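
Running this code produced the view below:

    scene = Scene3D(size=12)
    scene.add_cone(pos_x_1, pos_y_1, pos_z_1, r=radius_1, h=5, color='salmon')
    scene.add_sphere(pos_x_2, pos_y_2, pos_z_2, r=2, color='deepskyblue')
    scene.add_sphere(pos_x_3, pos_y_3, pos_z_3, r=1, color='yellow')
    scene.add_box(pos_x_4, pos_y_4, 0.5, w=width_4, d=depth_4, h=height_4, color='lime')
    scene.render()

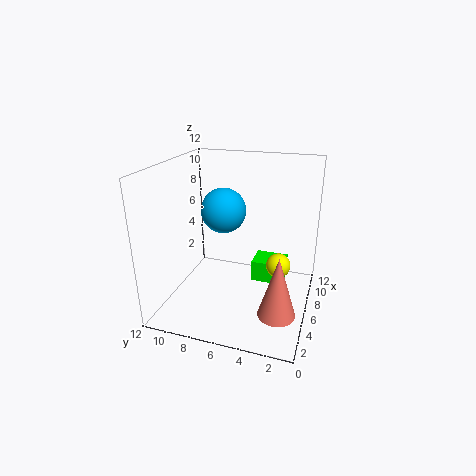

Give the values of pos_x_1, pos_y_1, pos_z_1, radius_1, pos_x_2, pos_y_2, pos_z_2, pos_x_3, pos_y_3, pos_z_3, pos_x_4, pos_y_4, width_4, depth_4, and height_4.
pos_x_1 = 3.5
pos_y_1 = 2
pos_z_1 = 1
radius_1 = 1.5
pos_x_2 = 8
pos_y_2 = 8
pos_z_2 = 7.5
pos_x_3 = 6
pos_y_3 = 2.5
pos_z_3 = 4
pos_x_4 = 8.5
pos_y_4 = 2.5
width_4 = 2.5
depth_4 = 3
height_4 = 2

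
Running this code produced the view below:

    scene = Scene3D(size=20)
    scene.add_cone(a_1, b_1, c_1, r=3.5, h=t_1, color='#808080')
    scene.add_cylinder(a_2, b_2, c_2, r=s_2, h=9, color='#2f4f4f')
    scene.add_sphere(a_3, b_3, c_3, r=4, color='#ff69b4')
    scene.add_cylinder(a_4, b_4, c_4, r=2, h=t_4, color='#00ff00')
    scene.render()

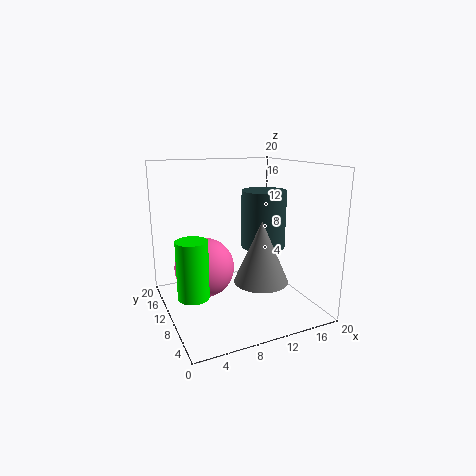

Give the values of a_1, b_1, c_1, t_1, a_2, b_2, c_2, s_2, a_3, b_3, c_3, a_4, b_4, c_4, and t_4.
a_1 = 11, b_1 = 5, c_1 = 5.5, t_1 = 8, a_2 = 16.5, b_2 = 14.5, c_2 = 6.5, s_2 = 3.5, a_3 = 5, b_3 = 10, c_3 = 6.5, a_4 = 2.5, b_4 = 7, c_4 = 4, t_4 = 7.5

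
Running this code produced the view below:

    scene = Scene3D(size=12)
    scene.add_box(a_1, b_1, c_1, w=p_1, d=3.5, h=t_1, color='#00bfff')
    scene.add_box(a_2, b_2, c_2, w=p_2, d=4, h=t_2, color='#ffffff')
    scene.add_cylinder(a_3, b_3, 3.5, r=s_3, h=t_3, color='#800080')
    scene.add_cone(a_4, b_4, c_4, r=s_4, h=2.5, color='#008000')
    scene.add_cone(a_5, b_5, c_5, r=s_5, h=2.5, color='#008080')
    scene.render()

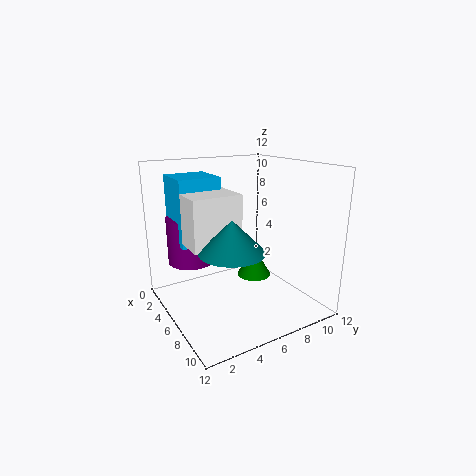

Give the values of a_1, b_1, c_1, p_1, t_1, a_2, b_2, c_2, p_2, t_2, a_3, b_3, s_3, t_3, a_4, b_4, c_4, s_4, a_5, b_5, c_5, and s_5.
a_1 = 1.5, b_1 = 1.5, c_1 = 5.5, p_1 = 3.5, t_1 = 5.5, a_2 = 4, b_2 = 1.5, c_2 = 6, p_2 = 3.5, t_2 = 4, a_3 = 3, b_3 = 3, s_3 = 2, t_3 = 4, a_4 = 5.5, b_4 = 8, c_4 = 2, s_4 = 1.5, a_5 = 8.5, b_5 = 4, c_5 = 6, s_5 = 2.5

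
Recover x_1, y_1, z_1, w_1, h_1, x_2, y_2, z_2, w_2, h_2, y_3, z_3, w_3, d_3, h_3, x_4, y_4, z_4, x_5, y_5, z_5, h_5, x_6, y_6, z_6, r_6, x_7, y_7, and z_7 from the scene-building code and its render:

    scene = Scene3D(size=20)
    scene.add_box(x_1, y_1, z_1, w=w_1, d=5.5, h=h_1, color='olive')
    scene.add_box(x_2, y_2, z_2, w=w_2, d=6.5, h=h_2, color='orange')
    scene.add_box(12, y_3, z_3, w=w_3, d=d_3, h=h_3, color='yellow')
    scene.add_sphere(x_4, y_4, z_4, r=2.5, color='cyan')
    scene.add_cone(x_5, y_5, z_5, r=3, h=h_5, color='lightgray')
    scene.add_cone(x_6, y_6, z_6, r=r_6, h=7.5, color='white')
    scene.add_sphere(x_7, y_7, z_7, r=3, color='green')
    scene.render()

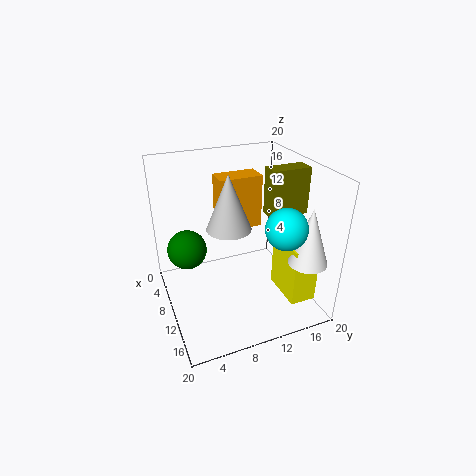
x_1 = 9.5
y_1 = 14
z_1 = 13
w_1 = 2.5
h_1 = 6.5
x_2 = 2.5
y_2 = 9
z_2 = 9
w_2 = 3.5
h_2 = 8
y_3 = 14.5
z_3 = 3
w_3 = 6
d_3 = 3.5
h_3 = 8
x_4 = 17.5
y_4 = 13
z_4 = 14.5
x_5 = 10.5
y_5 = 8.5
z_5 = 12
h_5 = 7.5
x_6 = 17.5
y_6 = 16.5
z_6 = 9
r_6 = 2.5
x_7 = 4
y_7 = 4
z_7 = 6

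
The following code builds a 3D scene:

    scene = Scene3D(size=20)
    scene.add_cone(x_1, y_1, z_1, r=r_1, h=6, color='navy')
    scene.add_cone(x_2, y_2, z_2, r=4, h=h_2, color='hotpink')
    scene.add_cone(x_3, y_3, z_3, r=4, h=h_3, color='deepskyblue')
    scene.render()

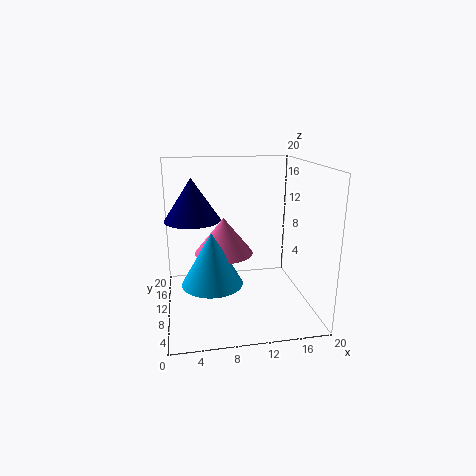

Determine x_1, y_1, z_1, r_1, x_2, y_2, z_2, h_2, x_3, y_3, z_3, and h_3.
x_1 = 4
y_1 = 13
z_1 = 12
r_1 = 4
x_2 = 8
y_2 = 10
z_2 = 8
h_2 = 5
x_3 = 6
y_3 = 7
z_3 = 5
h_3 = 7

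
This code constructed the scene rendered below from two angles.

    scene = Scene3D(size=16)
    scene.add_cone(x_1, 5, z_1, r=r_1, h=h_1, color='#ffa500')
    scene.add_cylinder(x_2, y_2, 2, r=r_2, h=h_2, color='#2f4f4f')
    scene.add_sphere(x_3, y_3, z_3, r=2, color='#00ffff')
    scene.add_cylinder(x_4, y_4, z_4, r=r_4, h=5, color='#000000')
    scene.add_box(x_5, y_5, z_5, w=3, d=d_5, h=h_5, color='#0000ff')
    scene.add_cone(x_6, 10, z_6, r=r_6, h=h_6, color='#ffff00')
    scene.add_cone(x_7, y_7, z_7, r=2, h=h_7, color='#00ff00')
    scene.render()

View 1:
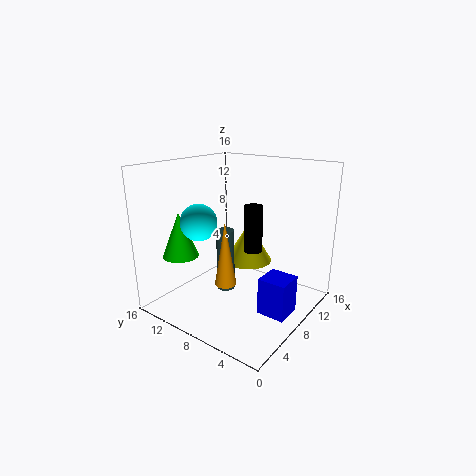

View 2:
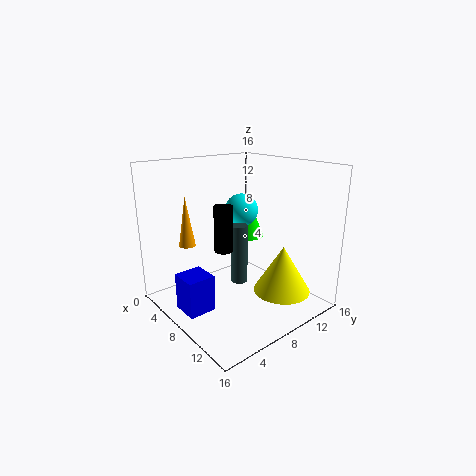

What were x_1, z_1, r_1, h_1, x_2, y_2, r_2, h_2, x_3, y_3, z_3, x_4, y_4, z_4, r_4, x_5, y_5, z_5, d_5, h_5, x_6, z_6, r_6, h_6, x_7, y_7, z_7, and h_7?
x_1 = 2; z_1 = 6; r_1 = 1; h_1 = 6; x_2 = 7; y_2 = 9; r_2 = 1; h_2 = 7; x_3 = 5; y_3 = 11; z_3 = 10; x_4 = 8; y_4 = 6; z_4 = 7; r_4 = 1; x_5 = 6; y_5 = 1; z_5 = 1; d_5 = 3; h_5 = 4; x_6 = 13; z_6 = 3; r_6 = 3; h_6 = 5; x_7 = 4; y_7 = 13; z_7 = 6; h_7 = 5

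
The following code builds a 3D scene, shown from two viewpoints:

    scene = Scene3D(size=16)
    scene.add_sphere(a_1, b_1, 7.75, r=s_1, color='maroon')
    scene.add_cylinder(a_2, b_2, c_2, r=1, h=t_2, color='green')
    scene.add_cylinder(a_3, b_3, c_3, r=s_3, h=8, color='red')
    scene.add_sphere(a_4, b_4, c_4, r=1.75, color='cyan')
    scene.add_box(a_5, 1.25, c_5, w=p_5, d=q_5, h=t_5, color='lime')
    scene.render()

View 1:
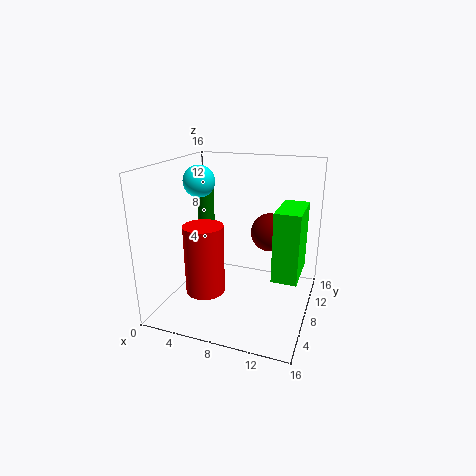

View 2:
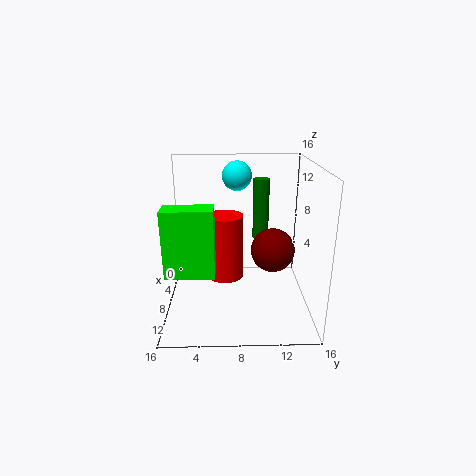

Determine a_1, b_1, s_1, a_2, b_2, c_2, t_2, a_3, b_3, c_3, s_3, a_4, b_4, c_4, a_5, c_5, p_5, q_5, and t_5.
a_1 = 10.75; b_1 = 11.5; s_1 = 2.25; a_2 = 2.75; b_2 = 11; c_2 = 6; t_2 = 7.5; a_3 = 4.5; b_3 = 6.5; c_3 = 1.5; s_3 = 2.25; a_4 = 3.5; b_4 = 8; c_4 = 14; a_5 = 13.5; c_5 = 7.25; p_5 = 2.25; q_5 = 4.5; t_5 = 6.25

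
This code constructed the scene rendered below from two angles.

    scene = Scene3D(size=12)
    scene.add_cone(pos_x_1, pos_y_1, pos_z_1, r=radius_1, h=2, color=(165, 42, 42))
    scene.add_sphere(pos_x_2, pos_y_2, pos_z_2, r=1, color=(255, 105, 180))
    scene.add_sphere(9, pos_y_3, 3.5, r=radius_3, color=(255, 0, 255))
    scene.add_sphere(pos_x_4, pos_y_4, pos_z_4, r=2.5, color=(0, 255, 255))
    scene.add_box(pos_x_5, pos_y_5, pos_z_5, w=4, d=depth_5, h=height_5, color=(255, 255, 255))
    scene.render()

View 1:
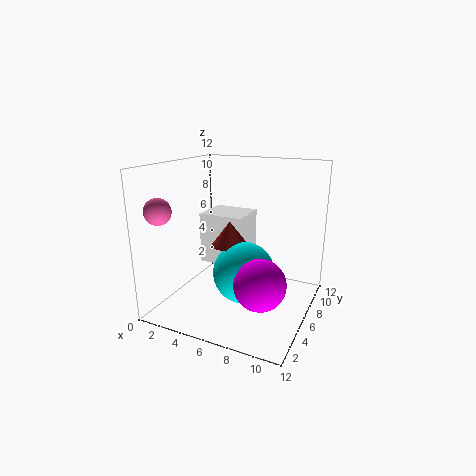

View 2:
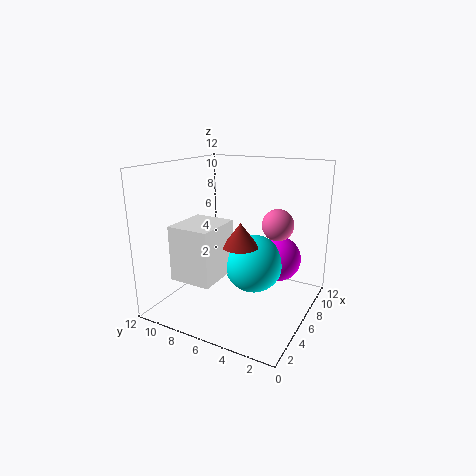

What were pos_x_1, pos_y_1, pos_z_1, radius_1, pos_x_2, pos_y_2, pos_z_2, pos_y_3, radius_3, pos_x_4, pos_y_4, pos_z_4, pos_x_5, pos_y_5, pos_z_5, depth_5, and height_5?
pos_x_1 = 5.5, pos_y_1 = 5.5, pos_z_1 = 5.5, radius_1 = 1.5, pos_x_2 = 2, pos_y_2 = 1, pos_z_2 = 9, pos_y_3 = 3.5, radius_3 = 2, pos_x_4 = 7, pos_y_4 = 5, pos_z_4 = 3.5, pos_x_5 = 2, pos_y_5 = 6.5, pos_z_5 = 3, depth_5 = 3.5, height_5 = 4.5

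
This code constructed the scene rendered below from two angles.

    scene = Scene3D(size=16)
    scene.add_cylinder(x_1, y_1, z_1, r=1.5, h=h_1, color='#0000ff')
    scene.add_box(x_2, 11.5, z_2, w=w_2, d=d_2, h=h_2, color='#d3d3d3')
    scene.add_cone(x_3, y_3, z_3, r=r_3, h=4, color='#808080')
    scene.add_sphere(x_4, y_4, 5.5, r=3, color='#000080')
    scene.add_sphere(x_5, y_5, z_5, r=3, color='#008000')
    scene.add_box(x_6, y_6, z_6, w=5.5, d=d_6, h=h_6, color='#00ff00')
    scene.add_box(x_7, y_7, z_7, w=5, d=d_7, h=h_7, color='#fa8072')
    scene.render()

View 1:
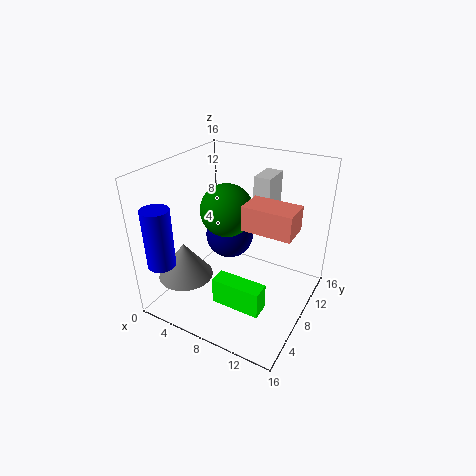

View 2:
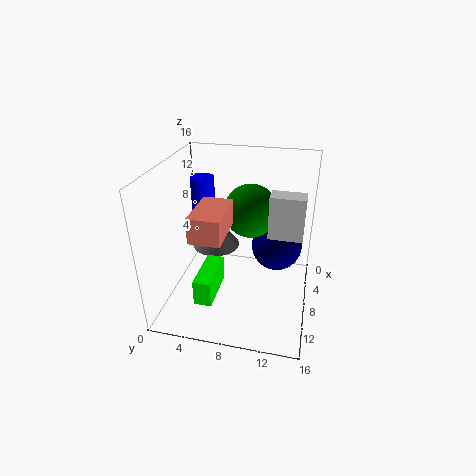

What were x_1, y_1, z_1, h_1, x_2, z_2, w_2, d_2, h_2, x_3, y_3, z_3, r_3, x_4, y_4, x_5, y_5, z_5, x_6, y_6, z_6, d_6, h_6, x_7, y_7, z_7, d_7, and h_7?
x_1 = 2, y_1 = 2, z_1 = 6, h_1 = 6.5, x_2 = 8, z_2 = 9.5, w_2 = 2, d_2 = 3.5, h_2 = 4.5, x_3 = 3.5, y_3 = 4, z_3 = 4, r_3 = 3, x_4 = 4.5, y_4 = 12, x_5 = 6, y_5 = 9, z_5 = 10.5, x_6 = 7, y_6 = 4, z_6 = 1.5, d_6 = 2, h_6 = 3, x_7 = 10, y_7 = 5, z_7 = 11, d_7 = 3, h_7 = 2.5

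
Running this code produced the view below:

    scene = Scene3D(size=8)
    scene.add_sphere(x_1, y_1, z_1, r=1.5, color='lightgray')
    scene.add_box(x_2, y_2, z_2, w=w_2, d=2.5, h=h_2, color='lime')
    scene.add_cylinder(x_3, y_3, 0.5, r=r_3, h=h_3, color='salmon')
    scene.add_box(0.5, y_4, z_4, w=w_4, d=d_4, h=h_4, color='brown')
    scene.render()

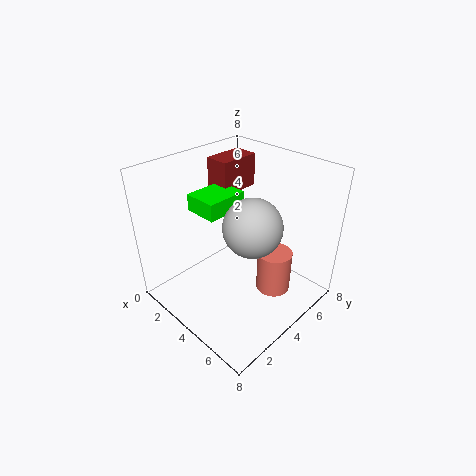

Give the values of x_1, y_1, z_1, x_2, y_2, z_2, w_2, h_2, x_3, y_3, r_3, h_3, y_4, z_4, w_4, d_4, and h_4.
x_1 = 5.5; y_1 = 3.5; z_1 = 5.5; x_2 = 1; y_2 = 3; z_2 = 5; w_2 = 2; h_2 = 1; x_3 = 5.5; y_3 = 5.5; r_3 = 1; h_3 = 2.5; y_4 = 5; z_4 = 5.5; w_4 = 1.5; d_4 = 2.5; h_4 = 2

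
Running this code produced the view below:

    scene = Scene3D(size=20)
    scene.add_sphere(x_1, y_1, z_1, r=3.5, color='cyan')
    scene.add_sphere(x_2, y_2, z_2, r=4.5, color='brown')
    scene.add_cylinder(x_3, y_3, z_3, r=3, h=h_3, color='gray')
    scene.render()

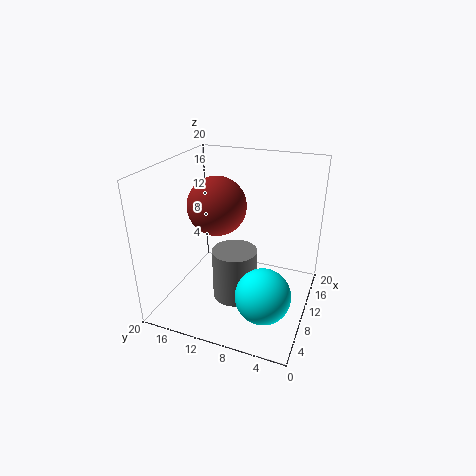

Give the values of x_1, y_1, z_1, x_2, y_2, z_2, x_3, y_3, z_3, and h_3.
x_1 = 4.5
y_1 = 4.5
z_1 = 5.5
x_2 = 14
y_2 = 15
z_2 = 12.5
x_3 = 7.5
y_3 = 9.5
z_3 = 2.5
h_3 = 7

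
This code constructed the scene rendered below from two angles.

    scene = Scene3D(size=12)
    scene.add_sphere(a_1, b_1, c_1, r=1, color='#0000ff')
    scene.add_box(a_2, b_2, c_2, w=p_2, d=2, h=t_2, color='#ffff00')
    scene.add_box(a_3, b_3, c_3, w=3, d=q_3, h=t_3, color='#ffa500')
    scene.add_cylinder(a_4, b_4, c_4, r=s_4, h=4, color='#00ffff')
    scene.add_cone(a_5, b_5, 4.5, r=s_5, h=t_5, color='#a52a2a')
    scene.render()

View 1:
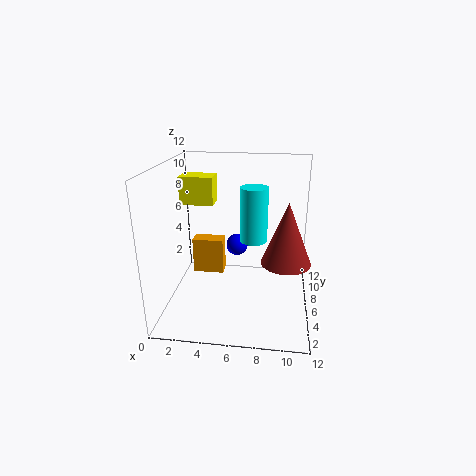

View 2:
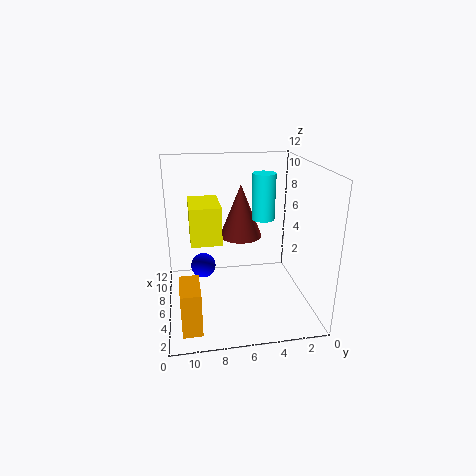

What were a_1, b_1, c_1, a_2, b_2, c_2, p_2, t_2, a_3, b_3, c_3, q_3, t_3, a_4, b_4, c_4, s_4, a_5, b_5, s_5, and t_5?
a_1 = 5.5; b_1 = 9; c_1 = 4; a_2 = 0.5; b_2 = 8; c_2 = 8; p_2 = 3; t_2 = 2.5; a_3 = 1; b_3 = 9.5; c_3 = 0.5; q_3 = 1.5; t_3 = 3.5; a_4 = 7.5; b_4 = 3.5; c_4 = 7; s_4 = 1; a_5 = 10; b_5 = 5; s_5 = 2; t_5 = 5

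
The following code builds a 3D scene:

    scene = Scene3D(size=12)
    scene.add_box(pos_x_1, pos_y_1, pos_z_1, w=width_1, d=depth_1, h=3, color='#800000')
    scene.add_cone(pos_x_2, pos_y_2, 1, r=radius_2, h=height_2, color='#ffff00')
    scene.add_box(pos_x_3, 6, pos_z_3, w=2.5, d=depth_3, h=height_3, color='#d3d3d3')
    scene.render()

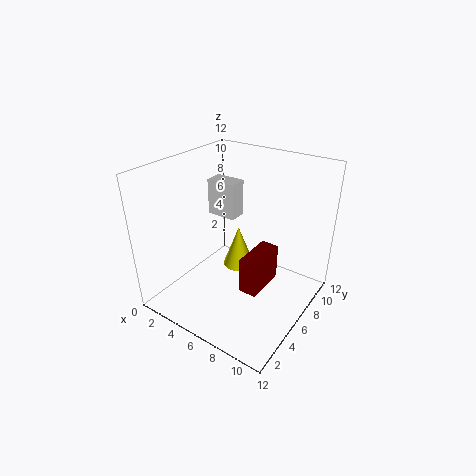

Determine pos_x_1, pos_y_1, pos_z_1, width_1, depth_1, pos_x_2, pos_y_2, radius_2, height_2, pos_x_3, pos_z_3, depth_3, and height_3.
pos_x_1 = 7.5; pos_y_1 = 4; pos_z_1 = 2.5; width_1 = 1.5; depth_1 = 3.5; pos_x_2 = 4; pos_y_2 = 9; radius_2 = 1.5; height_2 = 4; pos_x_3 = 3; pos_z_3 = 7.5; depth_3 = 1.5; height_3 = 3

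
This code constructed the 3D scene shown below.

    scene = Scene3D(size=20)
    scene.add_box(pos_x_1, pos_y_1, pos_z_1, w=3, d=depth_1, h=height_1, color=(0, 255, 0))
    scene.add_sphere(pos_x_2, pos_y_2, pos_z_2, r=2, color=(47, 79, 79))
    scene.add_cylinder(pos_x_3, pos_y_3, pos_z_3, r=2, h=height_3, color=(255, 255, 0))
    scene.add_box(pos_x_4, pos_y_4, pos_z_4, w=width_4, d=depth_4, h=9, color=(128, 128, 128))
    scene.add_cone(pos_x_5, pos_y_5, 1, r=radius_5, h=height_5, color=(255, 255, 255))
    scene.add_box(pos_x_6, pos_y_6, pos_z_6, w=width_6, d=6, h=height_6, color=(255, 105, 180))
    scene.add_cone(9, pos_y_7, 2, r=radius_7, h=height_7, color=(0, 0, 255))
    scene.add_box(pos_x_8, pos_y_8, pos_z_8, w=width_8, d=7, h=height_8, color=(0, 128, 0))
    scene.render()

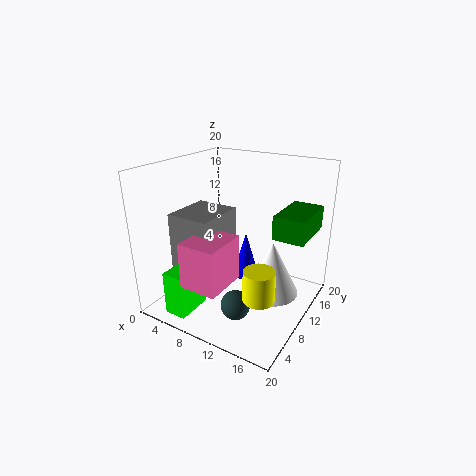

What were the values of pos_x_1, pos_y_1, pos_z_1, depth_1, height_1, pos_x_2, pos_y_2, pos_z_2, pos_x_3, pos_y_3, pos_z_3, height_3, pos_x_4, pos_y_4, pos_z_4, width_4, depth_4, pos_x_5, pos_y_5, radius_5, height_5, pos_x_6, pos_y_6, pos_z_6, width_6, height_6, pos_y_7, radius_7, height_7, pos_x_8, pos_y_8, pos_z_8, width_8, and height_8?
pos_x_1 = 4; pos_y_1 = 1; pos_z_1 = 1; depth_1 = 5; height_1 = 6; pos_x_2 = 12; pos_y_2 = 6; pos_z_2 = 2; pos_x_3 = 16; pos_y_3 = 5; pos_z_3 = 5; height_3 = 4; pos_x_4 = 3; pos_y_4 = 4; pos_z_4 = 5; width_4 = 6; depth_4 = 7; pos_x_5 = 14; pos_y_5 = 13; radius_5 = 4; height_5 = 8; pos_x_6 = 7; pos_y_6 = 1; pos_z_6 = 6; width_6 = 5; height_6 = 6; pos_y_7 = 14; radius_7 = 2; height_7 = 7; pos_x_8 = 16; pos_y_8 = 8; pos_z_8 = 12; width_8 = 4; height_8 = 3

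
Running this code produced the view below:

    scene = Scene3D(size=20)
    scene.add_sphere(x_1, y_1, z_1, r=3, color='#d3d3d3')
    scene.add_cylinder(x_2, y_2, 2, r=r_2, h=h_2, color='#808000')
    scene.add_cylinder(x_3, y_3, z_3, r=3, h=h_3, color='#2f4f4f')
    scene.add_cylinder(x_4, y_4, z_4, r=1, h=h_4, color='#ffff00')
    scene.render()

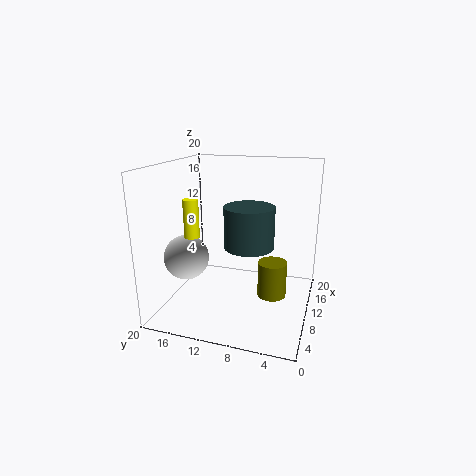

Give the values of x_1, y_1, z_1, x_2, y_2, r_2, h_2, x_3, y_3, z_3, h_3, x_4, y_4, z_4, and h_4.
x_1 = 6, y_1 = 16, z_1 = 8, x_2 = 10, y_2 = 5, r_2 = 2, h_2 = 5, x_3 = 5, y_3 = 7, z_3 = 11, h_3 = 5, x_4 = 6, y_4 = 15, z_4 = 11, h_4 = 5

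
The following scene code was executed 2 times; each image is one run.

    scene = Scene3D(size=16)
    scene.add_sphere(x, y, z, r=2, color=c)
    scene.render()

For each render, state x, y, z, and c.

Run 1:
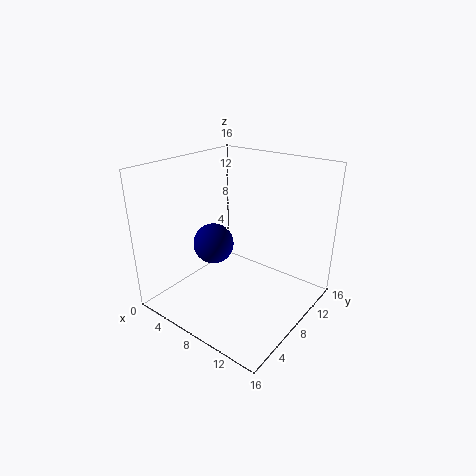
x = 8, y = 4, z = 9, c = 'navy'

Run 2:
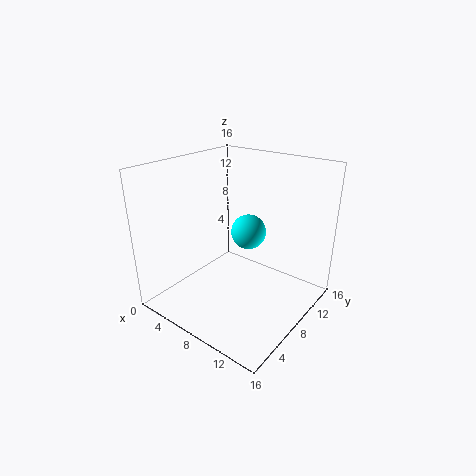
x = 8, y = 10, z = 8, c = 'cyan'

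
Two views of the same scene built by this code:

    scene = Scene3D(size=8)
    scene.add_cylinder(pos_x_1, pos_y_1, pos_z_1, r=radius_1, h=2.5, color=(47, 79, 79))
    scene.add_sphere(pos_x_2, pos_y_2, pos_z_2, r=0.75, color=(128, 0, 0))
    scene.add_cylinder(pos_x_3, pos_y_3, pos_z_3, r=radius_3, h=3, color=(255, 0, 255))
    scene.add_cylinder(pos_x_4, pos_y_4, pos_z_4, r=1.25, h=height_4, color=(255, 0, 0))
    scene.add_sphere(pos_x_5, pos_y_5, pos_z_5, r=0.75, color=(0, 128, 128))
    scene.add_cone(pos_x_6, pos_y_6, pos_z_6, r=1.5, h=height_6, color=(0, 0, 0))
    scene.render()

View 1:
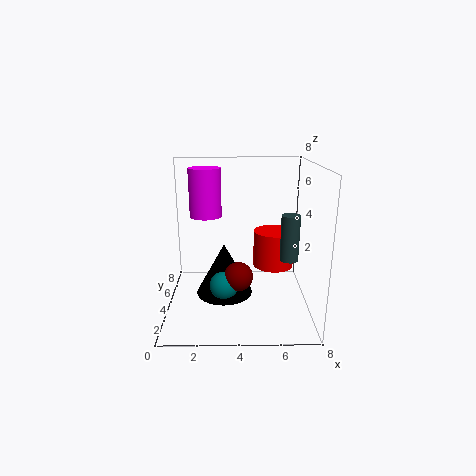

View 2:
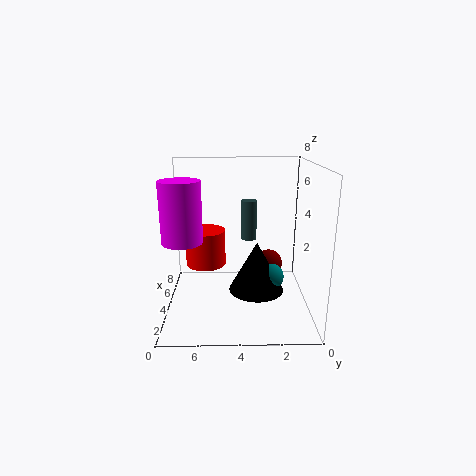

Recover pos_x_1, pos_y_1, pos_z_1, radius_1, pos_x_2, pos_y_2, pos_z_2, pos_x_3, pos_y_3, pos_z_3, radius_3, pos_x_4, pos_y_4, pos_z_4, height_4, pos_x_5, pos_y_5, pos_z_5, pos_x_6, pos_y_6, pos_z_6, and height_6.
pos_x_1 = 6.75; pos_y_1 = 3.25; pos_z_1 = 3; radius_1 = 0.5; pos_x_2 = 4; pos_y_2 = 2.25; pos_z_2 = 2.5; pos_x_3 = 2; pos_y_3 = 6.75; pos_z_3 = 4.5; radius_3 = 1; pos_x_4 = 6.25; pos_y_4 = 6; pos_z_4 = 1.5; height_4 = 2.25; pos_x_5 = 3.25; pos_y_5 = 2.25; pos_z_5 = 2; pos_x_6 = 3.25; pos_y_6 = 3; pos_z_6 = 1.25; height_6 = 2.75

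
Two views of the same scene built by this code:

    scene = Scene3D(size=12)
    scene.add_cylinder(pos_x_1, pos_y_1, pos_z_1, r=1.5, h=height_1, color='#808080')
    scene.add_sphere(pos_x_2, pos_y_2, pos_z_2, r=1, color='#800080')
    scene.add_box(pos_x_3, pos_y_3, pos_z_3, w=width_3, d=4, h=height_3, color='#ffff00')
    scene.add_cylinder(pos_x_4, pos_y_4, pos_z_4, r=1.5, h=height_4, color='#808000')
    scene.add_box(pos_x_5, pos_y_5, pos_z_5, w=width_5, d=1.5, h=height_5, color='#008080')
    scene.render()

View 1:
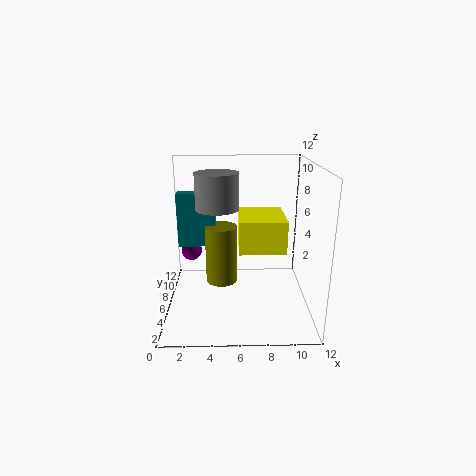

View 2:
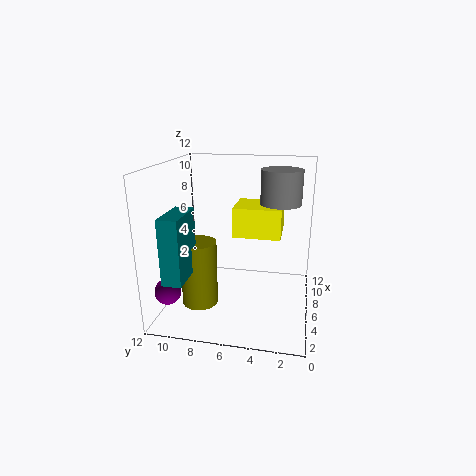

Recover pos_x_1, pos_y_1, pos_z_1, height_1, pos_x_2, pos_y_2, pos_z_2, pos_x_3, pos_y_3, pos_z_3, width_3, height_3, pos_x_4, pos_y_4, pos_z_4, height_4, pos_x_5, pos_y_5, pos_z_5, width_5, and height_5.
pos_x_1 = 4.5
pos_y_1 = 2.5
pos_z_1 = 9.5
height_1 = 2.5
pos_x_2 = 1.5
pos_y_2 = 10.5
pos_z_2 = 3
pos_x_3 = 6
pos_y_3 = 2.5
pos_z_3 = 6
width_3 = 3.5
height_3 = 2.5
pos_x_4 = 4.5
pos_y_4 = 9
pos_z_4 = 0.5
height_4 = 5.5
pos_x_5 = 0.5
pos_y_5 = 9
pos_z_5 = 4
width_5 = 3.5
height_5 = 5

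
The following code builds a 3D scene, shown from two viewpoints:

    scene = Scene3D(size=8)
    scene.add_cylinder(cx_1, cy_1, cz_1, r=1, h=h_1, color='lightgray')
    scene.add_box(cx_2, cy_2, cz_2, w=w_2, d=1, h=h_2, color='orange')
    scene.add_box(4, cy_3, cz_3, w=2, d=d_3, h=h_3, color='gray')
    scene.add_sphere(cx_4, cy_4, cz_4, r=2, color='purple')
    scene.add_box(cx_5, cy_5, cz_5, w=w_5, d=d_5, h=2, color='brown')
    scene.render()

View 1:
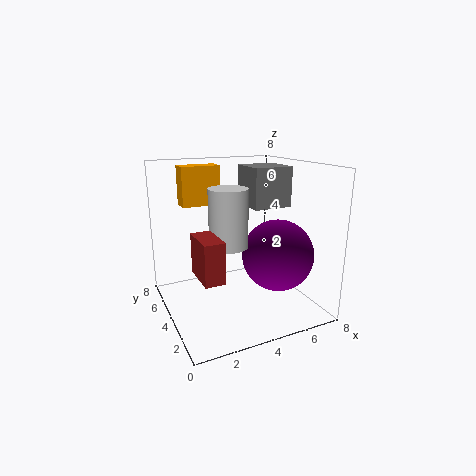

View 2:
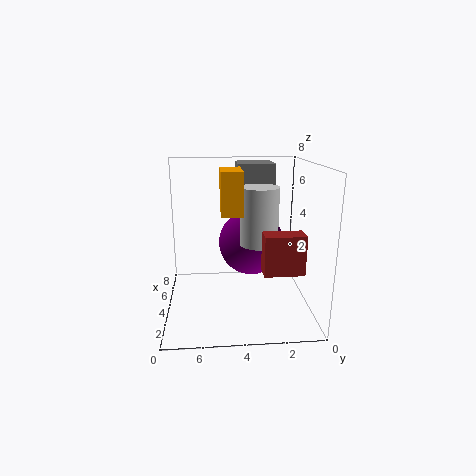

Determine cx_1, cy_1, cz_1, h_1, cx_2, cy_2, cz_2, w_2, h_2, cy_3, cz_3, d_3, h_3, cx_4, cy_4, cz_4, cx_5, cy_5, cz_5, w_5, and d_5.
cx_1 = 3; cy_1 = 3; cz_1 = 4; h_1 = 3; cx_2 = 1; cy_2 = 4; cz_2 = 6; w_2 = 2; h_2 = 2; cy_3 = 2; cz_3 = 6; d_3 = 2; h_3 = 2; cx_4 = 6; cy_4 = 3; cz_4 = 3; cx_5 = 1; cy_5 = 1; cz_5 = 3; w_5 = 1; d_5 = 2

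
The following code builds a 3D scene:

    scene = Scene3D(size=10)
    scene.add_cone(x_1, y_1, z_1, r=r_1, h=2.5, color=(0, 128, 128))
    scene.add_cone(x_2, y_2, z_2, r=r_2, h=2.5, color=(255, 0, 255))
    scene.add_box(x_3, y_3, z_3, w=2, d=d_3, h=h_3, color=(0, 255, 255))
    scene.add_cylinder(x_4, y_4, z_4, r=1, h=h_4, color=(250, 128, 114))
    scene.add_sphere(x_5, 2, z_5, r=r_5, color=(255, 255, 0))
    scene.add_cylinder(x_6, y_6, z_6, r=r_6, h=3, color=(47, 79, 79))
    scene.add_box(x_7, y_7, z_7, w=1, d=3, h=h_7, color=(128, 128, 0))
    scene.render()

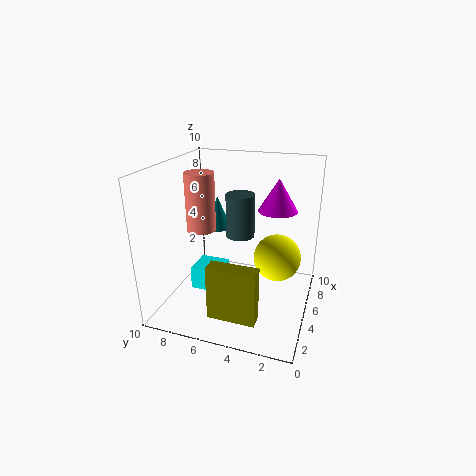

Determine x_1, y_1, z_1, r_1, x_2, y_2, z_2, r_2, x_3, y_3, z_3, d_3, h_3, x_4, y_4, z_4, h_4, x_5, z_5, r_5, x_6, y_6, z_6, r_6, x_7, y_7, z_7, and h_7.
x_1 = 7.5
y_1 = 7.5
z_1 = 4.5
r_1 = 1
x_2 = 8.5
y_2 = 3
z_2 = 6
r_2 = 1.5
x_3 = 2.5
y_3 = 5.5
z_3 = 2
d_3 = 2
h_3 = 1.5
x_4 = 4.5
y_4 = 7.5
z_4 = 5.5
h_4 = 4
x_5 = 4
z_5 = 4.5
r_5 = 1.5
x_6 = 5.5
y_6 = 5
z_6 = 5
r_6 = 1
x_7 = 0.5
y_7 = 2.5
z_7 = 1.5
h_7 = 3.5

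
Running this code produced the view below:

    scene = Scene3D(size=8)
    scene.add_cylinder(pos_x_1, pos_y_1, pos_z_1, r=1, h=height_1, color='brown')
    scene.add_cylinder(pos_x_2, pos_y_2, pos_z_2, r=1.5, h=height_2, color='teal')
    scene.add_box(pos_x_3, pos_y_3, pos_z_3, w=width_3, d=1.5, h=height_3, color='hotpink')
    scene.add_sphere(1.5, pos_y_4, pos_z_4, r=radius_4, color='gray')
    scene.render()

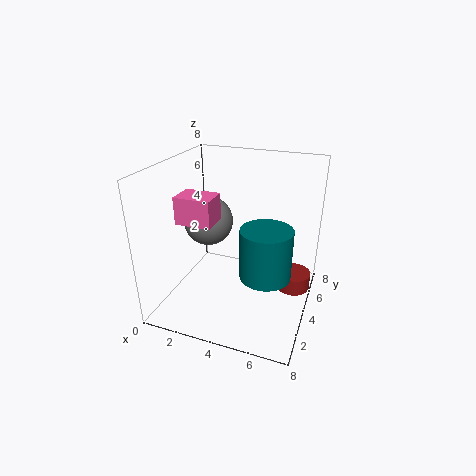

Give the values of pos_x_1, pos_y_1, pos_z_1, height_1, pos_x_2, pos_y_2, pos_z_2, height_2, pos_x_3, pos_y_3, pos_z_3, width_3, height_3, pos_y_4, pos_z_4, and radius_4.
pos_x_1 = 7
pos_y_1 = 5.5
pos_z_1 = 0.5
height_1 = 1
pos_x_2 = 5.5
pos_y_2 = 4.5
pos_z_2 = 1.5
height_2 = 3
pos_x_3 = 1
pos_y_3 = 2.5
pos_z_3 = 5
width_3 = 2
height_3 = 1.5
pos_y_4 = 5.5
pos_z_4 = 4
radius_4 = 1.5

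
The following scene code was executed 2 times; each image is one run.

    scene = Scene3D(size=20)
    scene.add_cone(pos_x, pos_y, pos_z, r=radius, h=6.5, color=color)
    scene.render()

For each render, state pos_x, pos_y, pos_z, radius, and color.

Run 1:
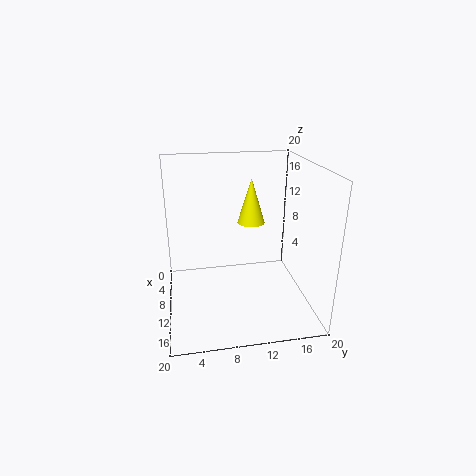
pos_x = 7, pos_y = 12.5, pos_z = 11, radius = 2, color = 'yellow'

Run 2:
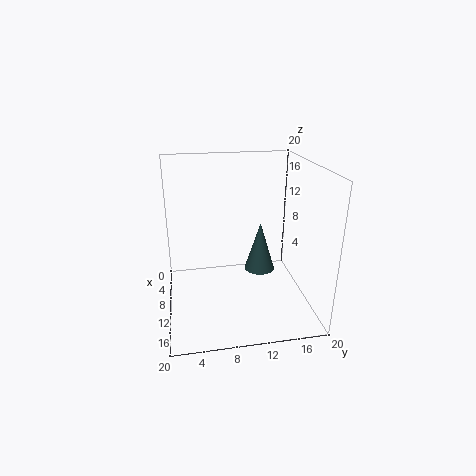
pos_x = 12.5, pos_y = 12.5, pos_z = 6.5, radius = 2, color = 'darkslategray'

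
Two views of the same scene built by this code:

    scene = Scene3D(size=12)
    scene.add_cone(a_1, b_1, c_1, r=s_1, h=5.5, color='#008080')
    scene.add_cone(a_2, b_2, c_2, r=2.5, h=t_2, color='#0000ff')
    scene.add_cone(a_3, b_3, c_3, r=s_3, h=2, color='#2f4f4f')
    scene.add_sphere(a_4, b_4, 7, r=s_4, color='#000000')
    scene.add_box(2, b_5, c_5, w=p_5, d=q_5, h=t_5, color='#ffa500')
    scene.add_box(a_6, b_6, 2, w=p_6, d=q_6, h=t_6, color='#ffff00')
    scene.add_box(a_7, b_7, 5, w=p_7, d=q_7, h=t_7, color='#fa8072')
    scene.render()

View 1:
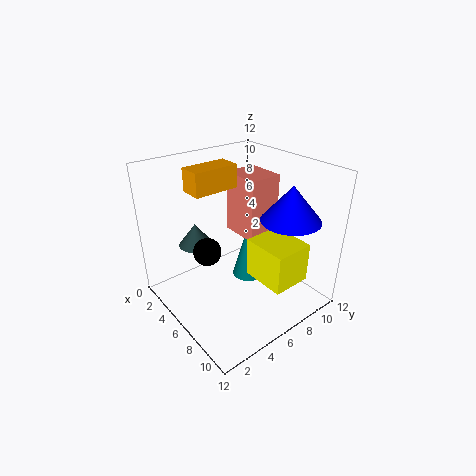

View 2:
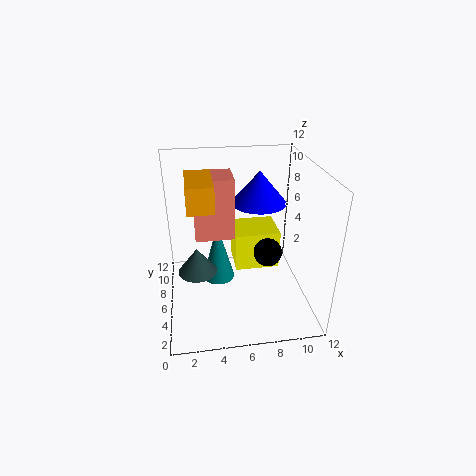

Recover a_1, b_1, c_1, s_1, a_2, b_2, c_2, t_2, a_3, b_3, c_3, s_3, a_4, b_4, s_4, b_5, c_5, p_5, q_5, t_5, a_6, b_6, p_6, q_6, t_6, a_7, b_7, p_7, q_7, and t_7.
a_1 = 4.5; b_1 = 8.5; c_1 = 0.5; s_1 = 1.5; a_2 = 8.5; b_2 = 9.5; c_2 = 7.5; t_2 = 3; a_3 = 2.5; b_3 = 4; c_3 = 4.5; s_3 = 1.5; a_4 = 7.5; b_4 = 2; s_4 = 1; b_5 = 3.5; c_5 = 9.5; p_5 = 2; q_5 = 4; t_5 = 2; a_6 = 6; b_6 = 7; p_6 = 4; q_6 = 3.5; t_6 = 3.5; a_7 = 2.5; b_7 = 7.5; p_7 = 3.5; q_7 = 3; t_7 = 5.5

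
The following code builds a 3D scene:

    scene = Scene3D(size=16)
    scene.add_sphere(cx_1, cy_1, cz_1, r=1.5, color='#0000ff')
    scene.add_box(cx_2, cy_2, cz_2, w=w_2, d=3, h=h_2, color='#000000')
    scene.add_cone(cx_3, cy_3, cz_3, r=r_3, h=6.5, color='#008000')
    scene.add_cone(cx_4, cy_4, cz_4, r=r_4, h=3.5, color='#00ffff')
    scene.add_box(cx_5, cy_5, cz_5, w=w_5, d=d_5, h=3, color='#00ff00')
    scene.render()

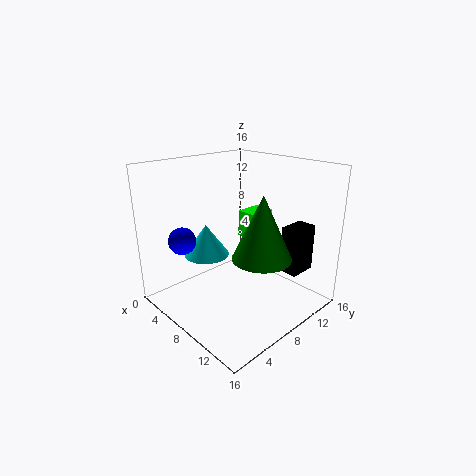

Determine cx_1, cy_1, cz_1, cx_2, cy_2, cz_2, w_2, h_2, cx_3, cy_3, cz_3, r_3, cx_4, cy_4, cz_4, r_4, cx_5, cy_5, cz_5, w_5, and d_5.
cx_1 = 4.5
cy_1 = 3
cz_1 = 8
cx_2 = 12.5
cy_2 = 10
cz_2 = 5
w_2 = 2
h_2 = 5
cx_3 = 12.5
cy_3 = 7
cz_3 = 7.5
r_3 = 3
cx_4 = 5.5
cy_4 = 5.5
cz_4 = 6
r_4 = 2.5
cx_5 = 6.5
cy_5 = 9.5
cz_5 = 7.5
w_5 = 2.5
d_5 = 3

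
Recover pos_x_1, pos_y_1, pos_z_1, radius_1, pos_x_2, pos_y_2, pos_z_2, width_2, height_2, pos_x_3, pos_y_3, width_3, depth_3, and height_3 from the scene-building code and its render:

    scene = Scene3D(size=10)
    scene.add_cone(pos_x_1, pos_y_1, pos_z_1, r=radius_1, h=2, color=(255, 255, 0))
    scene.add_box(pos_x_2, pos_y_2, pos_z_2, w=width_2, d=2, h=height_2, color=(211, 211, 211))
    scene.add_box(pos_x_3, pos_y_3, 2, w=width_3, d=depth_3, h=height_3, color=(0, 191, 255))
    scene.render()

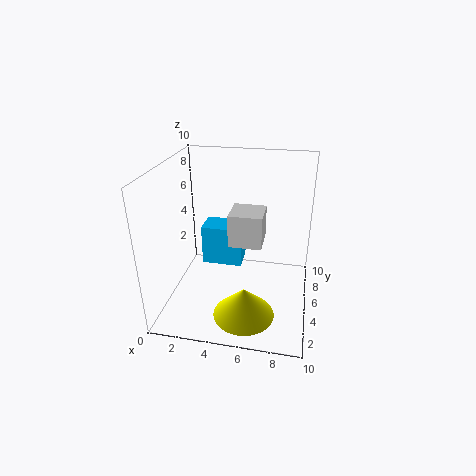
pos_x_1 = 6; pos_y_1 = 2; pos_z_1 = 1; radius_1 = 2; pos_x_2 = 5; pos_y_2 = 2; pos_z_2 = 6; width_2 = 2; height_2 = 2; pos_x_3 = 2; pos_y_3 = 6; width_3 = 3; depth_3 = 2; height_3 = 3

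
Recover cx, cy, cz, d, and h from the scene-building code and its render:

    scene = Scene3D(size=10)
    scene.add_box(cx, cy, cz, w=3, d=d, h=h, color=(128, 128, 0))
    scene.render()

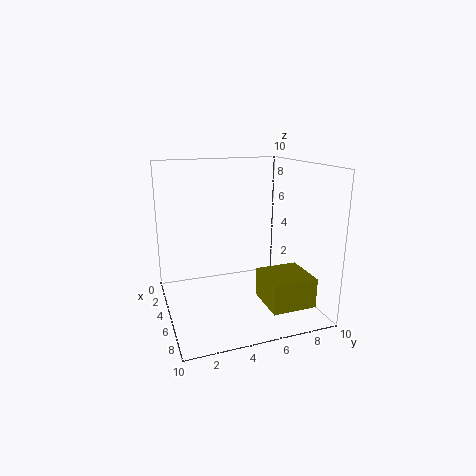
cx = 6; cy = 6; cz = 1; d = 3; h = 2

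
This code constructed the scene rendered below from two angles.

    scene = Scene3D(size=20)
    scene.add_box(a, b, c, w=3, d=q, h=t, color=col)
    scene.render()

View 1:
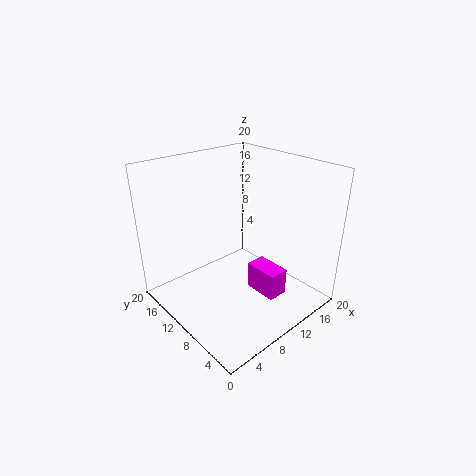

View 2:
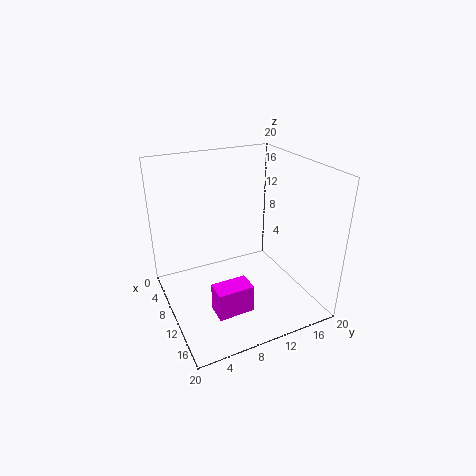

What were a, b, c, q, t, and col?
a = 12, b = 5, c = 1, q = 5, t = 4, col = 'magenta'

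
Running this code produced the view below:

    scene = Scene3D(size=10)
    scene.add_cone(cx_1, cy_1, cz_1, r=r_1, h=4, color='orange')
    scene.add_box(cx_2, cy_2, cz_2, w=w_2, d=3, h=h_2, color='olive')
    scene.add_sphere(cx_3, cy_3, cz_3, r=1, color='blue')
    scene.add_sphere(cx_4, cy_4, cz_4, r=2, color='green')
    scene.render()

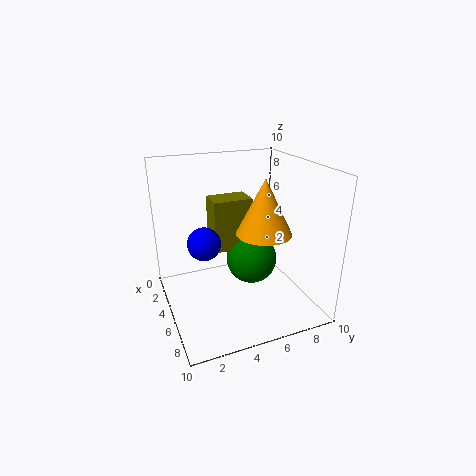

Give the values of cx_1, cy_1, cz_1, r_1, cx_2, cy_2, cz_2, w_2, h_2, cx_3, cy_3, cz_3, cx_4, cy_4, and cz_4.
cx_1 = 5
cy_1 = 7
cz_1 = 5
r_1 = 2
cx_2 = 1
cy_2 = 4
cz_2 = 3
w_2 = 2
h_2 = 4
cx_3 = 7
cy_3 = 2
cz_3 = 6
cx_4 = 3
cy_4 = 7
cz_4 = 2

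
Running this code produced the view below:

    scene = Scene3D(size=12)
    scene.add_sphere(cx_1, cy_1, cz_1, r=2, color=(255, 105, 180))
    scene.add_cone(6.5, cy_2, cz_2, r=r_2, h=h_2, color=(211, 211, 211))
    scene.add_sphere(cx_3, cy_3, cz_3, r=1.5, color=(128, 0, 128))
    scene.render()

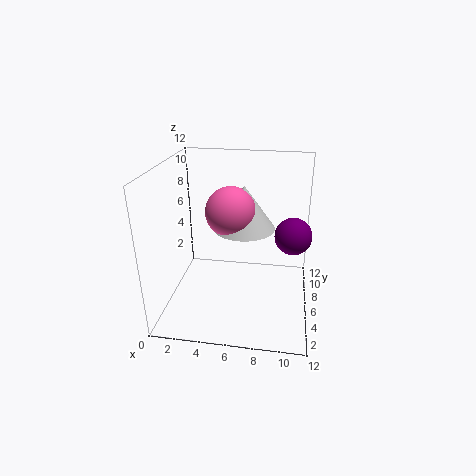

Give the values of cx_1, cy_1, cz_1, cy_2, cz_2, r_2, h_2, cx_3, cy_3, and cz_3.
cx_1 = 5.5
cy_1 = 5.5
cz_1 = 8.5
cy_2 = 6
cz_2 = 7
r_2 = 2.5
h_2 = 3.5
cx_3 = 10.5
cy_3 = 6
cz_3 = 6.5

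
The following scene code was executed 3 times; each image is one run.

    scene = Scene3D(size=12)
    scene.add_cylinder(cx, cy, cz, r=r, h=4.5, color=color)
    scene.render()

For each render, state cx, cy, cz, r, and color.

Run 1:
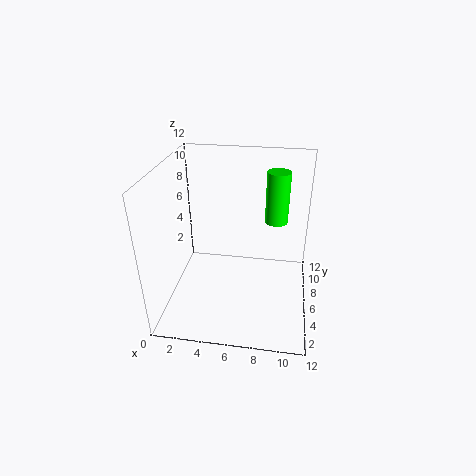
cx = 9
cy = 8.5
cz = 6.5
r = 1
color = 'lime'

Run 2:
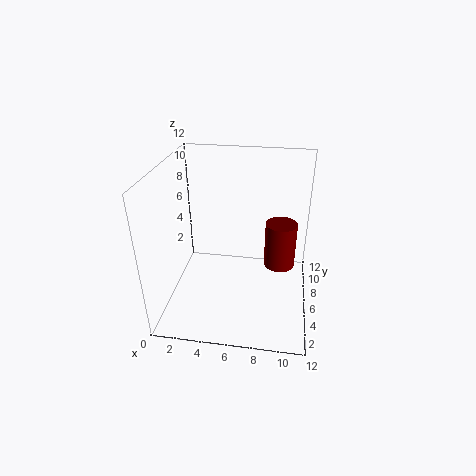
cx = 9.5
cy = 10
cz = 1
r = 1.5
color = 'maroon'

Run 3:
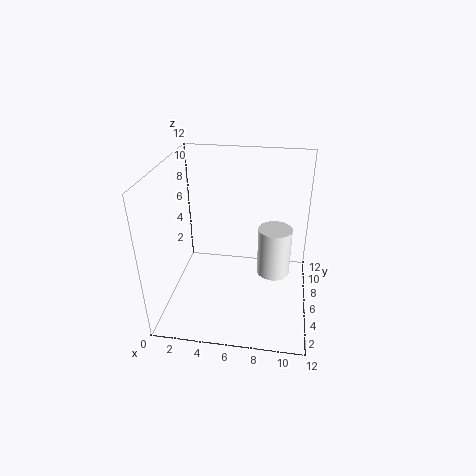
cx = 9
cy = 8
cz = 1.5
r = 1.5
color = 'white'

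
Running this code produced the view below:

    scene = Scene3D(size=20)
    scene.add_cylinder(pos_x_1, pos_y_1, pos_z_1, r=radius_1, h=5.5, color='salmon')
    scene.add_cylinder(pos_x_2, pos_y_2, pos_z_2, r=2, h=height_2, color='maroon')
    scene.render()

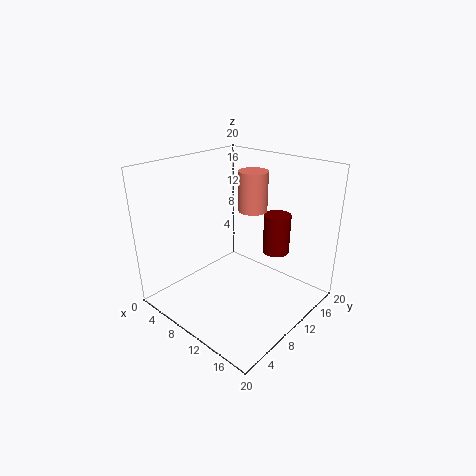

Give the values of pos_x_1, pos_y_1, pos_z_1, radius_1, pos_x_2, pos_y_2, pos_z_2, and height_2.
pos_x_1 = 10.5, pos_y_1 = 12.5, pos_z_1 = 13.5, radius_1 = 2, pos_x_2 = 12, pos_y_2 = 16.5, pos_z_2 = 6, height_2 = 6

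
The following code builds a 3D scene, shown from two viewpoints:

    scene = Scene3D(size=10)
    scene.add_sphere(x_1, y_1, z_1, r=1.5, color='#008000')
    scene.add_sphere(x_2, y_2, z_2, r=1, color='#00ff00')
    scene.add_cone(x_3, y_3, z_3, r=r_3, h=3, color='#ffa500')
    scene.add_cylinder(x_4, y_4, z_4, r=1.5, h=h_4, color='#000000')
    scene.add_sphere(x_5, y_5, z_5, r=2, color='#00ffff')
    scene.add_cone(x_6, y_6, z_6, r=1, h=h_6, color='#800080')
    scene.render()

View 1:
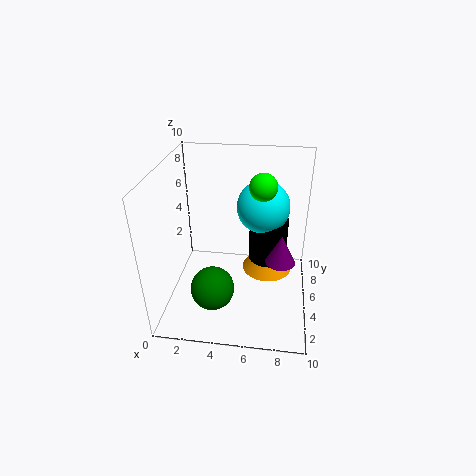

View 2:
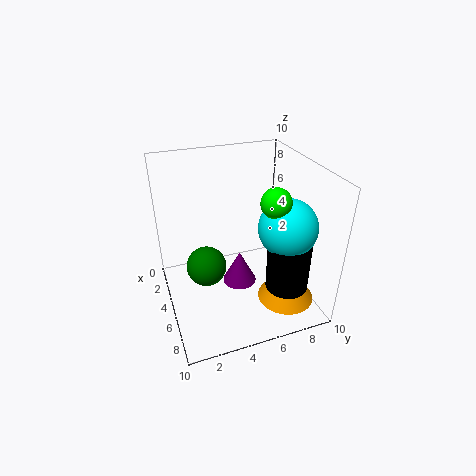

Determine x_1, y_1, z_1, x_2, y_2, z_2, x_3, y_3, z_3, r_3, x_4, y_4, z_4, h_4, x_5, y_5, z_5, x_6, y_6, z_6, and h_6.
x_1 = 3.5; y_1 = 3; z_1 = 2; x_2 = 6.5; y_2 = 7; z_2 = 8; x_3 = 7; y_3 = 8; z_3 = 0.5; r_3 = 2; x_4 = 7; y_4 = 8; z_4 = 1.5; h_4 = 3.5; x_5 = 6.5; y_5 = 8; z_5 = 6; x_6 = 8; y_6 = 4; z_6 = 4; h_6 = 2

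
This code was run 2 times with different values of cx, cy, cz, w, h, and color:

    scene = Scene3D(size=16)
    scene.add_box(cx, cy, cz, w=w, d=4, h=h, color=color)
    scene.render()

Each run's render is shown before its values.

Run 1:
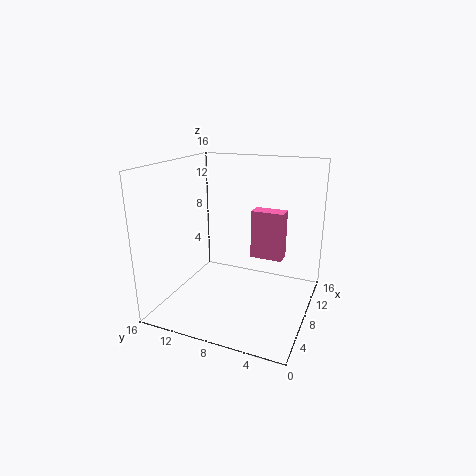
cx = 12
cy = 4
cz = 4
w = 2
h = 6
color = 'hotpink'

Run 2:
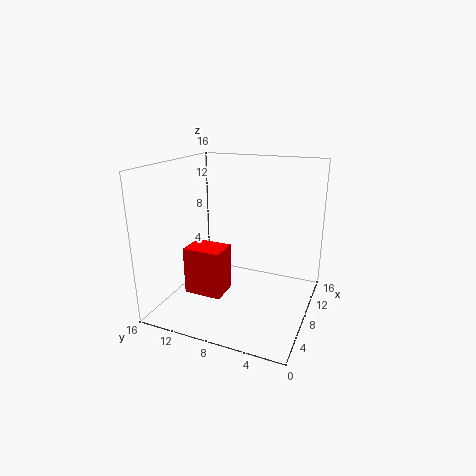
cx = 3
cy = 8
cz = 3
w = 3
h = 5
color = 'red'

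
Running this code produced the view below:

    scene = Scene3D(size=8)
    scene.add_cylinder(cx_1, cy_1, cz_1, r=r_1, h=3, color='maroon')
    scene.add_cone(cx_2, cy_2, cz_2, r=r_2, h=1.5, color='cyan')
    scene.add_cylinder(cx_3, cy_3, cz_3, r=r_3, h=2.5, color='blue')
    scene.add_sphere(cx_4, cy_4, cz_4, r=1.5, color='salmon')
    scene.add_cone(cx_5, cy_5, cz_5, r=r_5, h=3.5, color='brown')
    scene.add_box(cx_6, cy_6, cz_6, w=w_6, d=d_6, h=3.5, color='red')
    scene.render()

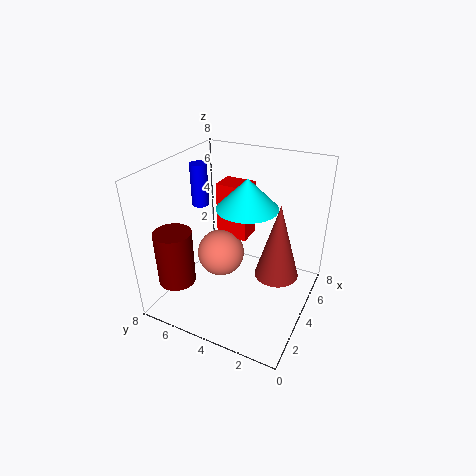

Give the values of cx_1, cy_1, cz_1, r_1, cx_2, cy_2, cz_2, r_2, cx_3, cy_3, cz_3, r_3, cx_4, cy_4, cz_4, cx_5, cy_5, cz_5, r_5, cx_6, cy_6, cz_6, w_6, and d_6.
cx_1 = 1.5, cy_1 = 6.5, cz_1 = 2, r_1 = 1, cx_2 = 3, cy_2 = 3, cz_2 = 6.5, r_2 = 1.5, cx_3 = 5, cy_3 = 7, cz_3 = 5, r_3 = 0.5, cx_4 = 5.5, cy_4 = 6, cz_4 = 1.5, cx_5 = 2, cy_5 = 1, cz_5 = 4, r_5 = 1, cx_6 = 6, cy_6 = 4.5, cz_6 = 2.5, w_6 = 1.5, d_6 = 2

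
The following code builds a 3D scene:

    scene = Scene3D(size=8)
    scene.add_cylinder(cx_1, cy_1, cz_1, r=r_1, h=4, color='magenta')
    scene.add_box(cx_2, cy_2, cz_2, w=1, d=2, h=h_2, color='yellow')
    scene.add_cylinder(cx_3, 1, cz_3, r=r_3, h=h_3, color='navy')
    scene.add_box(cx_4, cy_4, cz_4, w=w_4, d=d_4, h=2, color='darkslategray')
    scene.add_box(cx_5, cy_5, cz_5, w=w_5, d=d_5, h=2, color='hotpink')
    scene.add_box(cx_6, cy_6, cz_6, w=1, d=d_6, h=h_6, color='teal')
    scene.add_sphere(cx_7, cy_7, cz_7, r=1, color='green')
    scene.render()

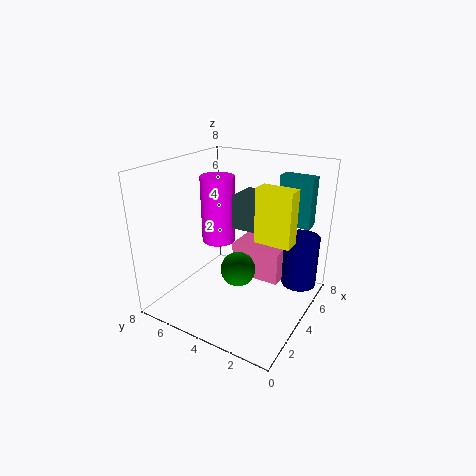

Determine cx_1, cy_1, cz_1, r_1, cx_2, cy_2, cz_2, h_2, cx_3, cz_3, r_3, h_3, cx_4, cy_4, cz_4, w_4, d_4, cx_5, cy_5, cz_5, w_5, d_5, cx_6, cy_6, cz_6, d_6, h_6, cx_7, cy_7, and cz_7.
cx_1 = 5, cy_1 = 6, cz_1 = 3, r_1 = 1, cx_2 = 4, cy_2 = 1, cz_2 = 4, h_2 = 3, cx_3 = 6, cz_3 = 1, r_3 = 1, h_3 = 3, cx_4 = 5, cy_4 = 3, cz_4 = 4, w_4 = 2, d_4 = 2, cx_5 = 5, cy_5 = 2, cz_5 = 1, w_5 = 2, d_5 = 3, cx_6 = 7, cy_6 = 1, cz_6 = 4, d_6 = 2, h_6 = 3, cx_7 = 4, cy_7 = 4, cz_7 = 2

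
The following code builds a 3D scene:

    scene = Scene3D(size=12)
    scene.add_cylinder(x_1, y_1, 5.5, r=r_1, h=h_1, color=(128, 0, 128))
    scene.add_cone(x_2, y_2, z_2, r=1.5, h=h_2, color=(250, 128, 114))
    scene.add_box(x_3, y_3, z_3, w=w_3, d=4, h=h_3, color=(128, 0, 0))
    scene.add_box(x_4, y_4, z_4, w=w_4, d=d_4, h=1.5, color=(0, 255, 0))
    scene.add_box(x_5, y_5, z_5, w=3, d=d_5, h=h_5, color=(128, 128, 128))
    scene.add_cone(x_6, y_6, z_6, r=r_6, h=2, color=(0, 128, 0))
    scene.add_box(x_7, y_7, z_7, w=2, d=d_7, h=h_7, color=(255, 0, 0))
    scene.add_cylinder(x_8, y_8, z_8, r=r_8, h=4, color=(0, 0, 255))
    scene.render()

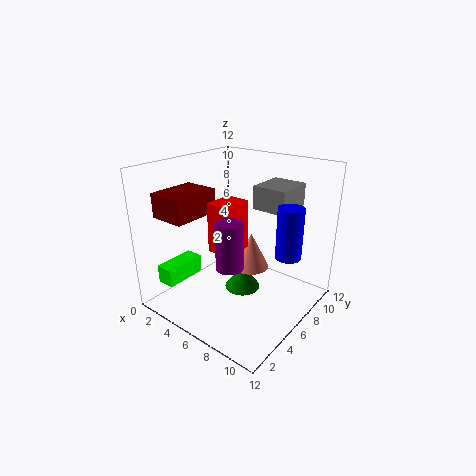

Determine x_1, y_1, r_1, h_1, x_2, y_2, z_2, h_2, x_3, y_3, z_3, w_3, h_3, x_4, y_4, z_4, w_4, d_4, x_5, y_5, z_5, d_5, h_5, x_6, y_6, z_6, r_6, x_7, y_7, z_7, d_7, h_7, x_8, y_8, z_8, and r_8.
x_1 = 8, y_1 = 2.5, r_1 = 1, h_1 = 3.5, x_2 = 7, y_2 = 6.5, z_2 = 3.5, h_2 = 3, x_3 = 1, y_3 = 1.5, z_3 = 8, w_3 = 3, h_3 = 2, x_4 = 1.5, y_4 = 1, z_4 = 2.5, w_4 = 1.5, d_4 = 3.5, x_5 = 6, y_5 = 8, z_5 = 8, d_5 = 3.5, h_5 = 2, x_6 = 6.5, y_6 = 6, z_6 = 1.5, r_6 = 1.5, x_7 = 5, y_7 = 3.5, z_7 = 5.5, d_7 = 2.5, h_7 = 4, x_8 = 10.5, y_8 = 6.5, z_8 = 5.5, r_8 = 1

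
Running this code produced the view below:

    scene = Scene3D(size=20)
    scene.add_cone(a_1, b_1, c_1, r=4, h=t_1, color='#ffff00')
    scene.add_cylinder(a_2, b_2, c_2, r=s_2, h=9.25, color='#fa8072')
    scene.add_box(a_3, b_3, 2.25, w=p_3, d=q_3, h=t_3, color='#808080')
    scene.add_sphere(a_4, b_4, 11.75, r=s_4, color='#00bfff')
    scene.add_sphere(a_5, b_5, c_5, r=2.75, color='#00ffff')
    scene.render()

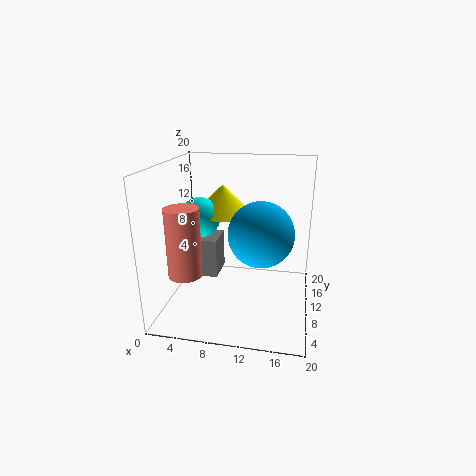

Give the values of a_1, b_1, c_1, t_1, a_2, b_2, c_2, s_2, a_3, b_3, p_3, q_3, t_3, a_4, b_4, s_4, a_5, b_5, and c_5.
a_1 = 7.5
b_1 = 11.75
c_1 = 13
t_1 = 4
a_2 = 3.75
b_2 = 5.5
c_2 = 6
s_2 = 2.25
a_3 = 3.25
b_3 = 12
p_3 = 3
q_3 = 5
t_3 = 6
a_4 = 13.5
b_4 = 7.5
s_4 = 4.25
a_5 = 4.75
b_5 = 9.75
c_5 = 12.75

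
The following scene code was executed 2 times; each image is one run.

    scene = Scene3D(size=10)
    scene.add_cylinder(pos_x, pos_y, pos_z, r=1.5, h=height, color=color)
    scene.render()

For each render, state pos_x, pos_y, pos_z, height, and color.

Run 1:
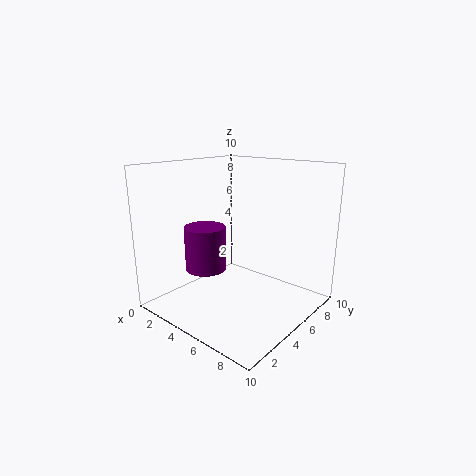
pos_x = 2.5; pos_y = 4.25; pos_z = 2.25; height = 3.25; color = 'purple'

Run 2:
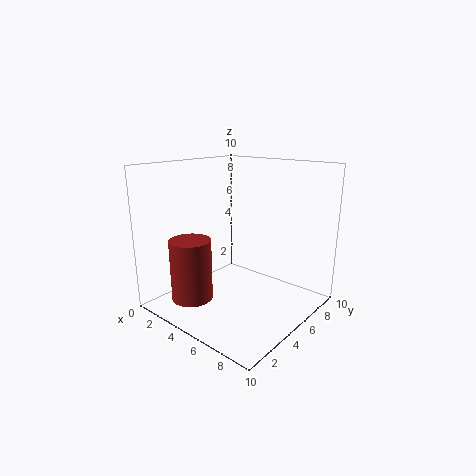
pos_x = 2.25; pos_y = 3; pos_z = 0.25; height = 4.5; color = 'brown'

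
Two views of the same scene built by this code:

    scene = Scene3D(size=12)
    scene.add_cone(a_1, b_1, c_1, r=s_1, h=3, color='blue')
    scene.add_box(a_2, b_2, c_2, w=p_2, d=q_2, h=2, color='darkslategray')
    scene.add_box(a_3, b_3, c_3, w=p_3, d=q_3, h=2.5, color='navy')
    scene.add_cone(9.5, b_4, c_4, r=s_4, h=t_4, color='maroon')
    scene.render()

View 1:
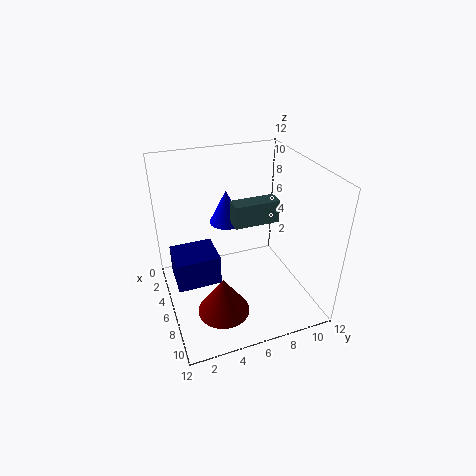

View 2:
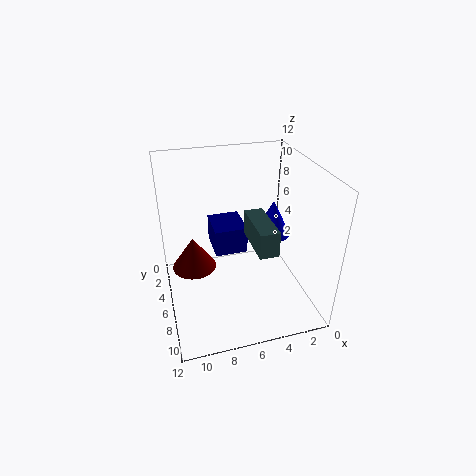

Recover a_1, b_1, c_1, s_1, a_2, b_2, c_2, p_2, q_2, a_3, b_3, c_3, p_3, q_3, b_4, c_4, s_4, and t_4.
a_1 = 3
b_1 = 6
c_1 = 6
s_1 = 1.5
a_2 = 4
b_2 = 6
c_2 = 6.5
p_2 = 1.5
q_2 = 4
a_3 = 4.5
b_3 = 0.5
c_3 = 3
p_3 = 3
q_3 = 3.5
b_4 = 3.5
c_4 = 2
s_4 = 2
t_4 = 3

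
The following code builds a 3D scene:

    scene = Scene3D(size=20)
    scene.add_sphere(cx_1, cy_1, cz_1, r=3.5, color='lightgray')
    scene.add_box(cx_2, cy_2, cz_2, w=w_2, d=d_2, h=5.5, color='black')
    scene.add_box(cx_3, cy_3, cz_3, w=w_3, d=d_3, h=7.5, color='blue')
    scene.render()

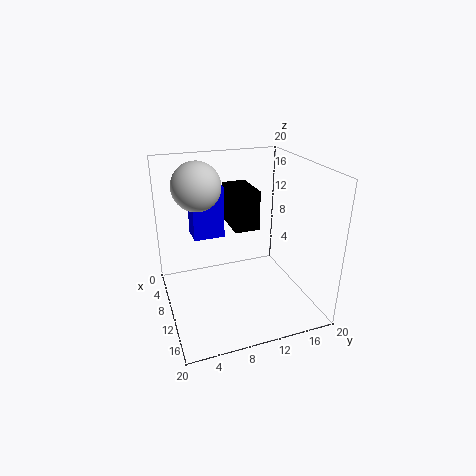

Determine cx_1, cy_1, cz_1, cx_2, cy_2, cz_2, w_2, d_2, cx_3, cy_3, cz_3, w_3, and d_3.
cx_1 = 5.5, cy_1 = 5.5, cz_1 = 16.5, cx_2 = 4.5, cy_2 = 9.5, cz_2 = 11, w_2 = 6, d_2 = 3.5, cx_3 = 3.5, cy_3 = 4.5, cz_3 = 9, w_3 = 3.5, d_3 = 4.5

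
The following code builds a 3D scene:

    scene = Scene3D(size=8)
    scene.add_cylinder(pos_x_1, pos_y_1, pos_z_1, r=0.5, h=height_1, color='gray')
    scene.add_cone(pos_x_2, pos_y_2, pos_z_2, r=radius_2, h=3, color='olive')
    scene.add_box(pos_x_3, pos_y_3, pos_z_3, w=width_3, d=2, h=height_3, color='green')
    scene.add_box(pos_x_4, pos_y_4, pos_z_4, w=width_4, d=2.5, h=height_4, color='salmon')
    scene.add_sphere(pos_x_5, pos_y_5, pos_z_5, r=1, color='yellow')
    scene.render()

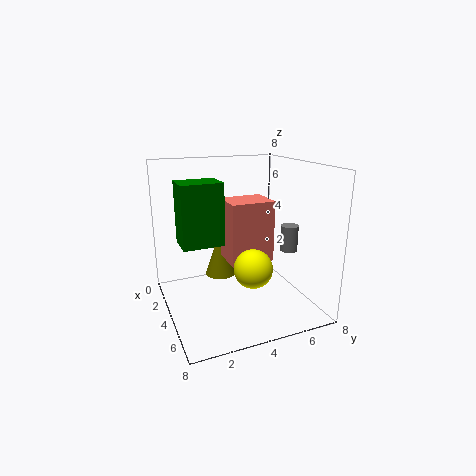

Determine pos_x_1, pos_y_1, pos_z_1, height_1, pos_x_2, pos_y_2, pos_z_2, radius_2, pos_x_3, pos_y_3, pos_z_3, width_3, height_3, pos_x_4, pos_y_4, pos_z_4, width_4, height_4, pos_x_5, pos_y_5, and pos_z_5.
pos_x_1 = 4.5
pos_y_1 = 7
pos_z_1 = 3
height_1 = 1.5
pos_x_2 = 1
pos_y_2 = 4
pos_z_2 = 0.5
radius_2 = 1
pos_x_3 = 4.5
pos_y_3 = 0.5
pos_z_3 = 4.5
width_3 = 1.5
height_3 = 3
pos_x_4 = 2.5
pos_y_4 = 3.5
pos_z_4 = 2.5
width_4 = 2
height_4 = 3.5
pos_x_5 = 6
pos_y_5 = 4
pos_z_5 = 3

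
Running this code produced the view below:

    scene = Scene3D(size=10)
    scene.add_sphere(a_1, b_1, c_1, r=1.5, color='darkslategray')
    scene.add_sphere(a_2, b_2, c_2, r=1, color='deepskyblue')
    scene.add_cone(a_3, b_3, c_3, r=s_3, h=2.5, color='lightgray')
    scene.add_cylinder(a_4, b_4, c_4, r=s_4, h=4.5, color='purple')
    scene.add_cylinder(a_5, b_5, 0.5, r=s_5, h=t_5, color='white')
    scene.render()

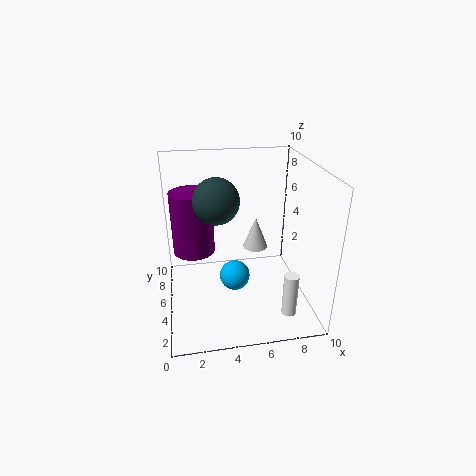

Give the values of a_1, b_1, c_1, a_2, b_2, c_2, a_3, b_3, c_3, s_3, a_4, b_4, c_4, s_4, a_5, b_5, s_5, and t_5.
a_1 = 3.5; b_1 = 4.5; c_1 = 8; a_2 = 4.5; b_2 = 3.5; c_2 = 3; a_3 = 7; b_3 = 8; c_3 = 2.5; s_3 = 1; a_4 = 2; b_4 = 6.5; c_4 = 3.5; s_4 = 1.5; a_5 = 8; b_5 = 2; s_5 = 0.5; t_5 = 3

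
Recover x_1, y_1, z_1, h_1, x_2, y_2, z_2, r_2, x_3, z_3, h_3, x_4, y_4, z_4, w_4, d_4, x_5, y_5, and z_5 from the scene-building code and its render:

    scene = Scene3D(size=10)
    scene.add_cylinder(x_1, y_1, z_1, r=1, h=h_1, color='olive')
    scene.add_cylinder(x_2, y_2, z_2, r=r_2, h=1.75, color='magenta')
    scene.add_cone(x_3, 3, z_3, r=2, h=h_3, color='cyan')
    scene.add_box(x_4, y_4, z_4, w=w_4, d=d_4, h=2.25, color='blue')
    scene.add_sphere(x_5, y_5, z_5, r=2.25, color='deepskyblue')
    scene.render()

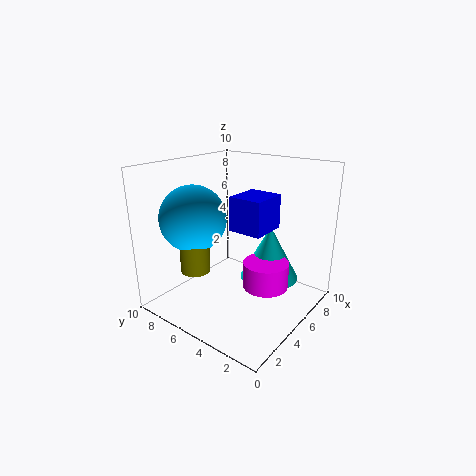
x_1 = 2.5, y_1 = 6.75, z_1 = 3, h_1 = 2.5, x_2 = 4.75, y_2 = 2.5, z_2 = 2.25, r_2 = 1.5, x_3 = 6, z_3 = 2.25, h_3 = 3.75, x_4 = 3.75, y_4 = 2.5, z_4 = 6, w_4 = 2.5, d_4 = 2.25, x_5 = 3, y_5 = 7.25, z_5 = 6.5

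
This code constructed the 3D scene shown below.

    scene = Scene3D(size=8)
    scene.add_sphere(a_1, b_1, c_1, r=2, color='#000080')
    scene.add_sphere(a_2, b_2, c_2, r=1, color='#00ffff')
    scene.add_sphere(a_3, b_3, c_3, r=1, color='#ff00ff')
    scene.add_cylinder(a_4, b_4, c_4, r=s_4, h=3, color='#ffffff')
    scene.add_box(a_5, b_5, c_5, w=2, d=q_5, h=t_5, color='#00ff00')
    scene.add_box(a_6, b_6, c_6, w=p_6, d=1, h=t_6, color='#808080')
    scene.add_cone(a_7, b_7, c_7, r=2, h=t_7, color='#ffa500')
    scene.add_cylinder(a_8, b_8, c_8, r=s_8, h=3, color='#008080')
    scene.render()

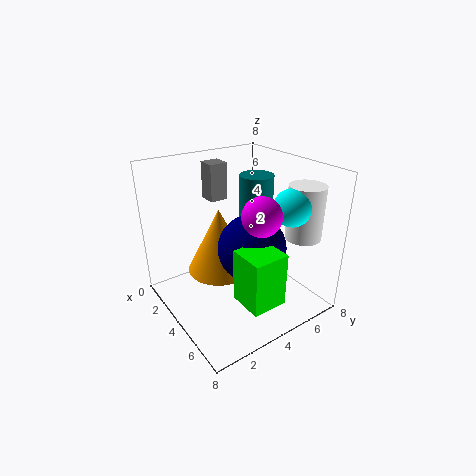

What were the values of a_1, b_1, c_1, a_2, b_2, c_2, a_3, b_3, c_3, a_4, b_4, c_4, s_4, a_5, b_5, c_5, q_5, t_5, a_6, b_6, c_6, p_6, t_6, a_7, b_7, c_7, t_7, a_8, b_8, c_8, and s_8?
a_1 = 4
b_1 = 5
c_1 = 3
a_2 = 6
b_2 = 6
c_2 = 6
a_3 = 6
b_3 = 4
c_3 = 6
a_4 = 6
b_4 = 7
c_4 = 4
s_4 = 1
a_5 = 5
b_5 = 3
c_5 = 1
q_5 = 2
t_5 = 3
a_6 = 2
b_6 = 3
c_6 = 6
p_6 = 1
t_6 = 2
a_7 = 2
b_7 = 4
c_7 = 1
t_7 = 4
a_8 = 3
b_8 = 6
c_8 = 4
s_8 = 1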